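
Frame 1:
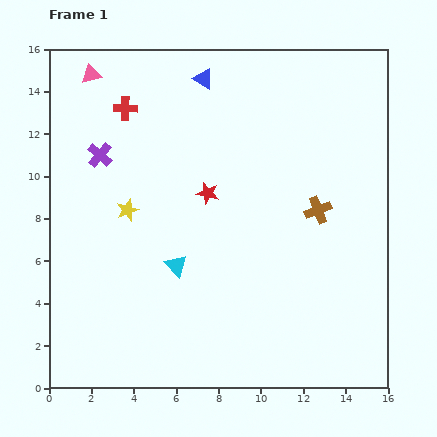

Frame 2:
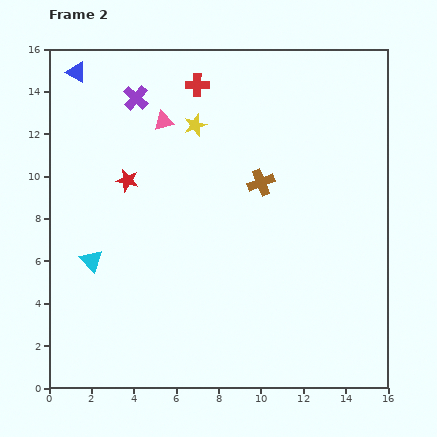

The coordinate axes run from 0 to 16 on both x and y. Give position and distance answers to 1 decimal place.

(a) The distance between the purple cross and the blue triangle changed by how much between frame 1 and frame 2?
-3.1

Distance in frame 1: 6.1. Distance in frame 2: 3.0.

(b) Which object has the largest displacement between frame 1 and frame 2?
the blue triangle

(moved 6.0; next 5.1)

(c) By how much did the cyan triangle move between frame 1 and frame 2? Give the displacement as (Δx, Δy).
(-4.0, 0.2)

The cyan triangle was at (6.0, 5.8) in frame 1 and (2.0, 6.0) in frame 2.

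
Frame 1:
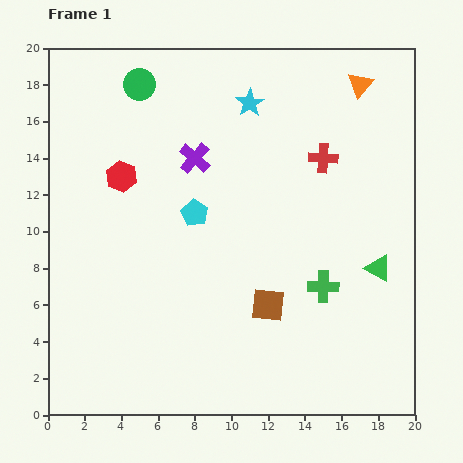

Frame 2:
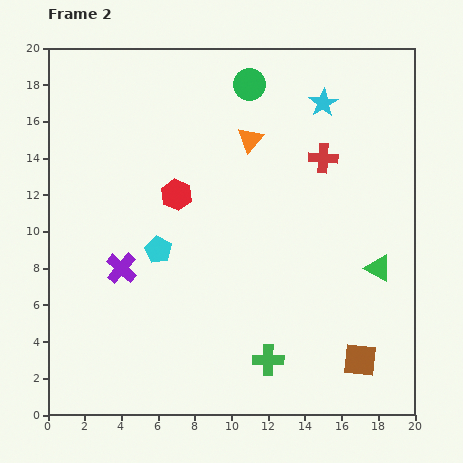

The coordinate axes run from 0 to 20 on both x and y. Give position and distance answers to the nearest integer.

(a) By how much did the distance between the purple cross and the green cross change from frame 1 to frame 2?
-1

Distance in frame 1: 10. Distance in frame 2: 9.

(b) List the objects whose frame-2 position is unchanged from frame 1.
the green triangle, the red cross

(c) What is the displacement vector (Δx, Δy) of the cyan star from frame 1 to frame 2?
(4, 0)

The cyan star was at (11, 17) in frame 1 and (15, 17) in frame 2.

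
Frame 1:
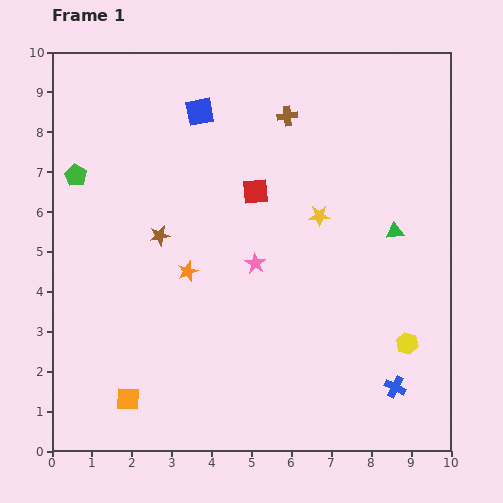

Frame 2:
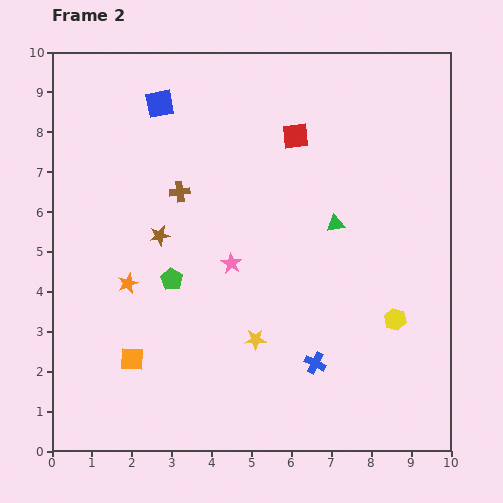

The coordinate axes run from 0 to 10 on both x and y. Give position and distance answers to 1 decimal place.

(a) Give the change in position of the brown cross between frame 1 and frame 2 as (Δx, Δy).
(-2.7, -1.9)

The brown cross was at (5.9, 8.4) in frame 1 and (3.2, 6.5) in frame 2.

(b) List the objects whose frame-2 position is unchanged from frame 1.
the brown star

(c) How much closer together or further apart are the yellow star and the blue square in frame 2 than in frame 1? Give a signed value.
+2.4

Distance in frame 1: 4.0. Distance in frame 2: 6.4.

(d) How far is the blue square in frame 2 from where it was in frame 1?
1.0

The blue square moved from (3.7, 8.5) to (2.7, 8.7), a distance of √(1.0² + 0.2²) ≈ 1.0.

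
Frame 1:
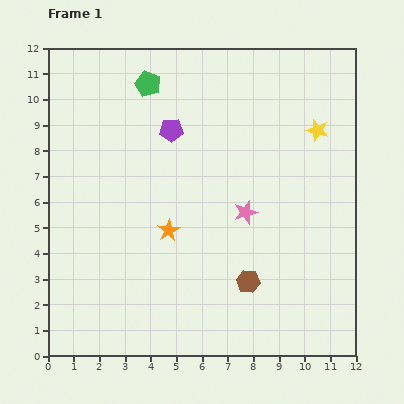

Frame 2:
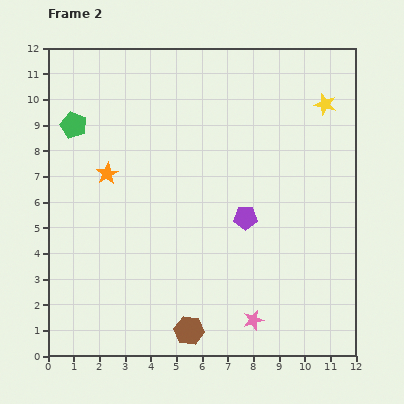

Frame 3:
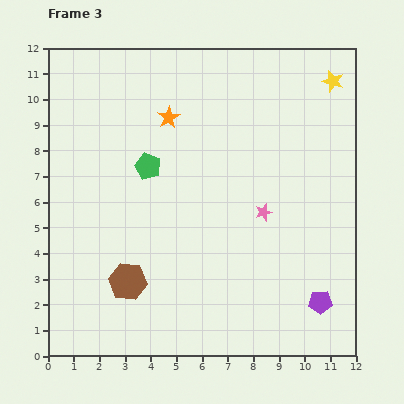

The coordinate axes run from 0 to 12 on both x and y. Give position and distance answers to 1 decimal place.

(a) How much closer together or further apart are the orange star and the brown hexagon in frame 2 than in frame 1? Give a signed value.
+3.2

Distance in frame 1: 3.7. Distance in frame 2: 6.9.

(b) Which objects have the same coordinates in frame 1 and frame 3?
none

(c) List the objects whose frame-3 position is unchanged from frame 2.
none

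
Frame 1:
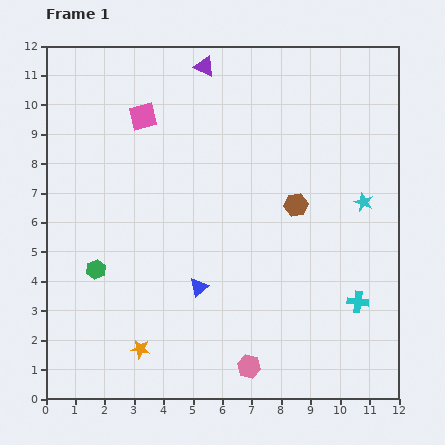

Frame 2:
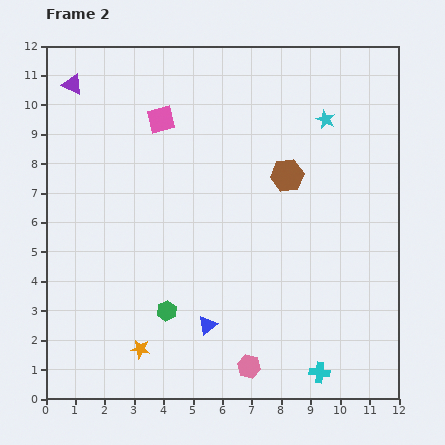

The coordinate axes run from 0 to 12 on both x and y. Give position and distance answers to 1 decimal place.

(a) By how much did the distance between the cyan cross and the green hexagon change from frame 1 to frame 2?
-3.4

Distance in frame 1: 9.0. Distance in frame 2: 5.6.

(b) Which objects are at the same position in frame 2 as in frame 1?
the orange star, the pink hexagon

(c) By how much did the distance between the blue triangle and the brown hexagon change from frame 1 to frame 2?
+1.5

Distance in frame 1: 4.3. Distance in frame 2: 5.8.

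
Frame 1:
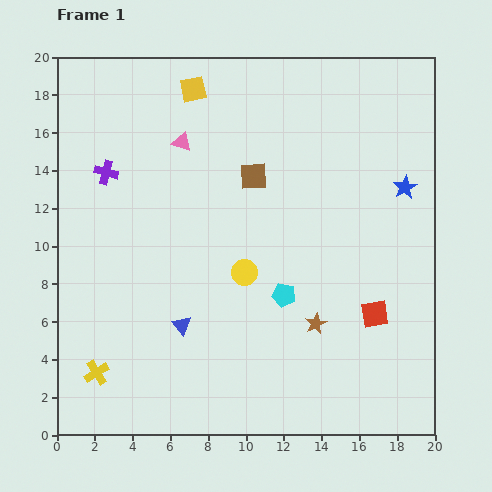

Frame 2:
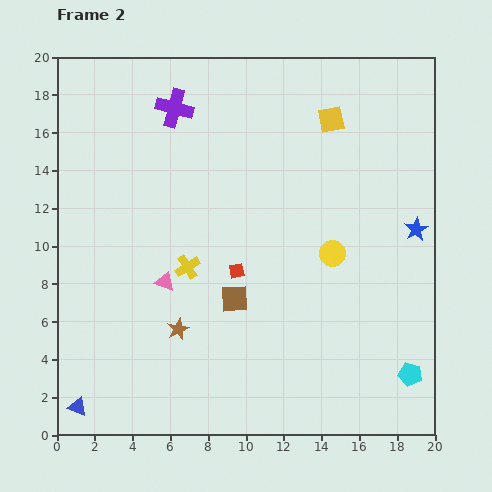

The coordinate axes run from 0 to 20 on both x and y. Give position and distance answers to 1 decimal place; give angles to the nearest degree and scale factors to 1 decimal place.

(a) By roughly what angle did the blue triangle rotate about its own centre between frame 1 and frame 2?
28° counter-clockwise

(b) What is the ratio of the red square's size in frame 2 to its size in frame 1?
0.6×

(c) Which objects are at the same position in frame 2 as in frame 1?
none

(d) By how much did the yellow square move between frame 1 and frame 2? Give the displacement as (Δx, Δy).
(7.3, -1.6)

The yellow square was at (7.2, 18.3) in frame 1 and (14.5, 16.7) in frame 2.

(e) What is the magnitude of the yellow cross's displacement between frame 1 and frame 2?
7.4

The yellow cross moved from (2.1, 3.3) to (6.9, 8.9), a distance of √(4.8² + 5.6²) ≈ 7.4.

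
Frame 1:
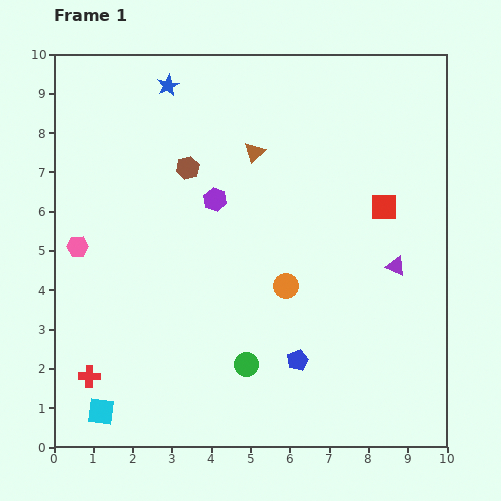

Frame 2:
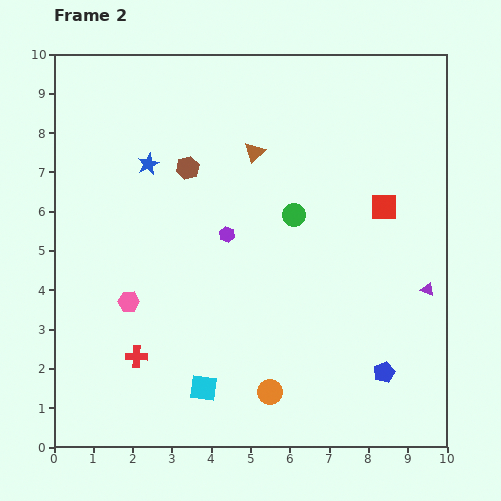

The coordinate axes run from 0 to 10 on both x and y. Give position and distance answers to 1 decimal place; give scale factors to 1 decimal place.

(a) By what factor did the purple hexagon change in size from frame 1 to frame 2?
0.6×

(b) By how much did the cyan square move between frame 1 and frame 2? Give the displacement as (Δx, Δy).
(2.6, 0.6)

The cyan square was at (1.2, 0.9) in frame 1 and (3.8, 1.5) in frame 2.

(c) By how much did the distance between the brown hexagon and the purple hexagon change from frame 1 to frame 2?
+0.9

Distance in frame 1: 1.1. Distance in frame 2: 2.0.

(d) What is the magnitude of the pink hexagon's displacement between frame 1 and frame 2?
1.9

The pink hexagon moved from (0.6, 5.1) to (1.9, 3.7), a distance of √(1.3² + 1.4²) ≈ 1.9.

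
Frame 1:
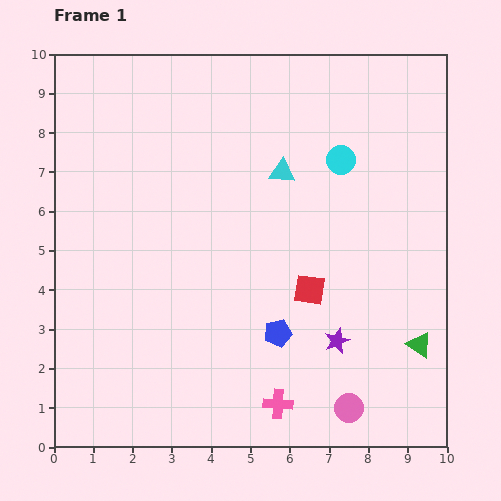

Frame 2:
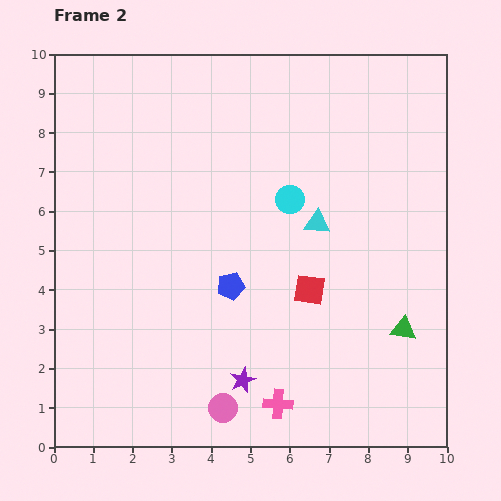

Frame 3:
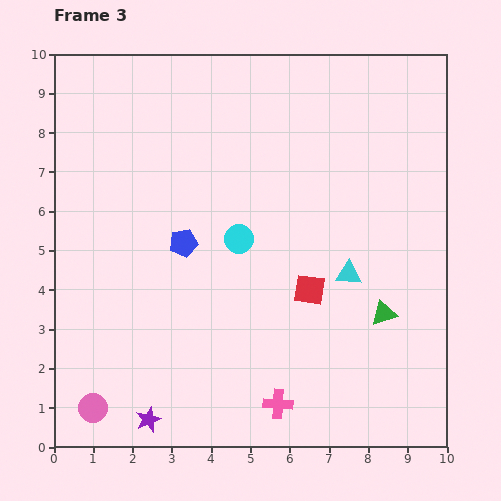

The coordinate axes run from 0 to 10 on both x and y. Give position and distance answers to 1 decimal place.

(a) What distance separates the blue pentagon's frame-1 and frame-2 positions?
1.7

The blue pentagon moved from (5.7, 2.9) to (4.5, 4.1), a distance of √(1.2² + 1.2²) ≈ 1.7.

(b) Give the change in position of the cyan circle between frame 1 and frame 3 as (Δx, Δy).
(-2.6, -2.0)

The cyan circle was at (7.3, 7.3) in frame 1 and (4.7, 5.3) in frame 3.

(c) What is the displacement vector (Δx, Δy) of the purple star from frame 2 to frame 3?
(-2.4, -1.0)

The purple star was at (4.8, 1.7) in frame 2 and (2.4, 0.7) in frame 3.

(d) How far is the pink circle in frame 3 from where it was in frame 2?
3.3

The pink circle moved from (4.3, 1.0) to (1.0, 1.0), a distance of √(3.3² + 0.0²) ≈ 3.3.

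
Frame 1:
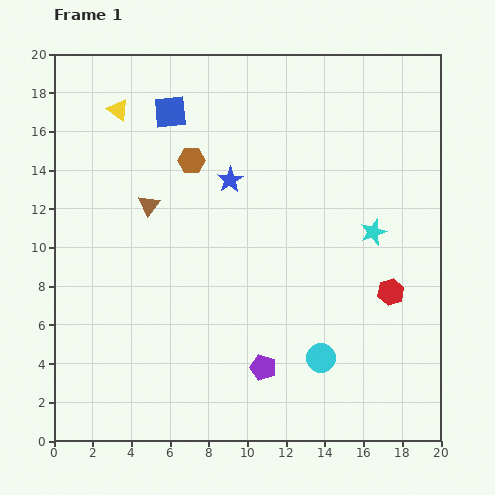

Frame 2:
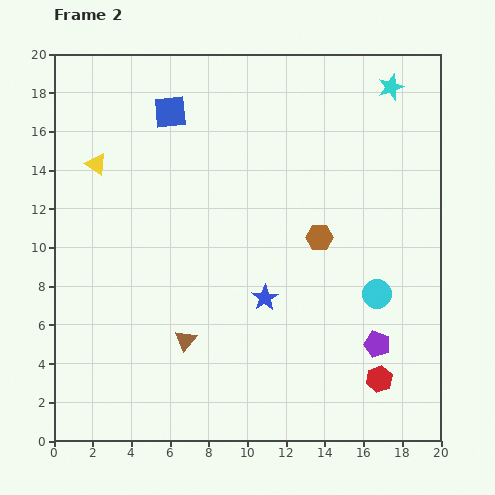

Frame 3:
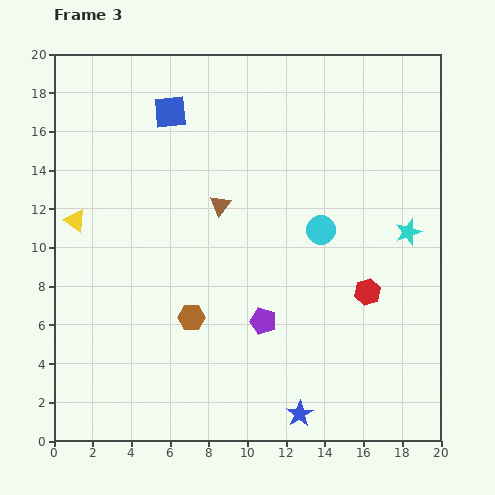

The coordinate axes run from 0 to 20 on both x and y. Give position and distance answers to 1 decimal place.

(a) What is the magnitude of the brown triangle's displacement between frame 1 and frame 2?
7.3

The brown triangle moved from (4.9, 12.2) to (6.8, 5.2), a distance of √(1.9² + 7.0²) ≈ 7.3.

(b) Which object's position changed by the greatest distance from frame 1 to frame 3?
the blue star

(moved 12.6; next 8.1)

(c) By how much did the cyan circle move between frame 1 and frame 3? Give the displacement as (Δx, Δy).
(0.0, 6.6)

The cyan circle was at (13.8, 4.3) in frame 1 and (13.8, 10.9) in frame 3.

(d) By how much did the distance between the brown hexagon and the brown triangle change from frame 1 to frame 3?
+2.8

Distance in frame 1: 3.2. Distance in frame 3: 6.0.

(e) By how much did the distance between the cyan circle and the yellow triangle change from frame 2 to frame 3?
-3.3

Distance in frame 2: 16.0. Distance in frame 3: 12.7.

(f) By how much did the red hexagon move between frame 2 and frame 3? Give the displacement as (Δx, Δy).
(-0.6, 4.5)

The red hexagon was at (16.8, 3.2) in frame 2 and (16.2, 7.7) in frame 3.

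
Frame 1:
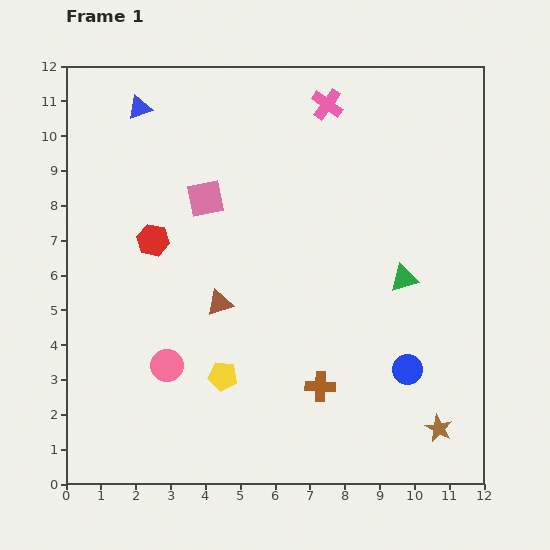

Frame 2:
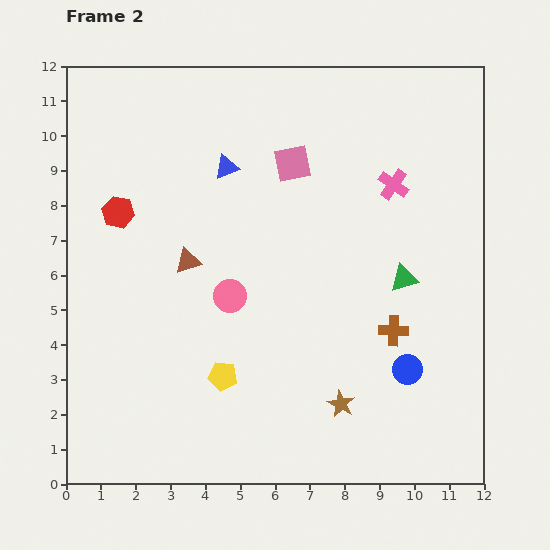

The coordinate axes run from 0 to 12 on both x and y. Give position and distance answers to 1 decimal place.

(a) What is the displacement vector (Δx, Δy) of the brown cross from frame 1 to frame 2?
(2.1, 1.6)

The brown cross was at (7.3, 2.8) in frame 1 and (9.4, 4.4) in frame 2.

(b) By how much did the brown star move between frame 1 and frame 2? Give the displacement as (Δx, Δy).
(-2.8, 0.7)

The brown star was at (10.7, 1.6) in frame 1 and (7.9, 2.3) in frame 2.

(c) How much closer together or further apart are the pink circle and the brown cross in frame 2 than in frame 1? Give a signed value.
+0.4

Distance in frame 1: 4.4. Distance in frame 2: 4.8.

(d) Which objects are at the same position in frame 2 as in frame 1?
the blue circle, the yellow pentagon, the green triangle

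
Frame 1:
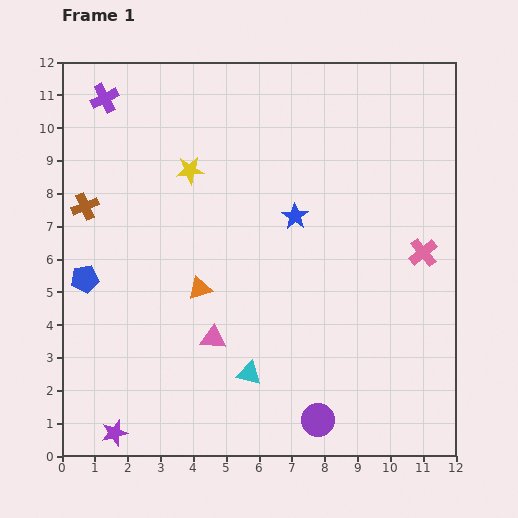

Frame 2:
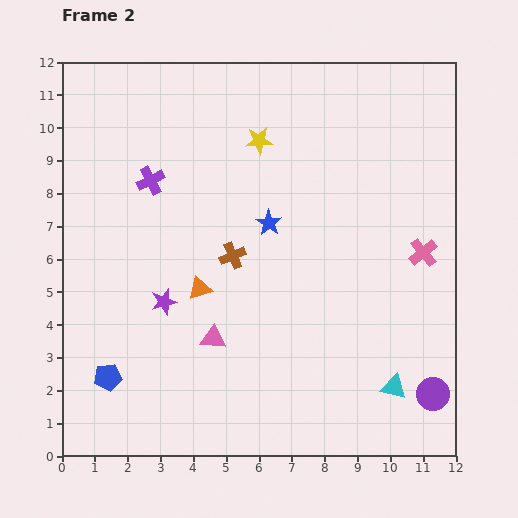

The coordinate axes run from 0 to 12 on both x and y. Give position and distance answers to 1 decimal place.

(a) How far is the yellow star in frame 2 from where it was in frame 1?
2.3

The yellow star moved from (3.9, 8.7) to (6.0, 9.6), a distance of √(2.1² + 0.9²) ≈ 2.3.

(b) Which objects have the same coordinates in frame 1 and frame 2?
the orange triangle, the pink cross, the pink triangle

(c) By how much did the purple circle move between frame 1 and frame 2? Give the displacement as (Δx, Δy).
(3.5, 0.8)

The purple circle was at (7.8, 1.1) in frame 1 and (11.3, 1.9) in frame 2.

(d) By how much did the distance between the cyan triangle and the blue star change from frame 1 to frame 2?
+1.3

Distance in frame 1: 5.0. Distance in frame 2: 6.3.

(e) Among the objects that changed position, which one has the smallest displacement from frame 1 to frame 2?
the blue star

(moved 0.8)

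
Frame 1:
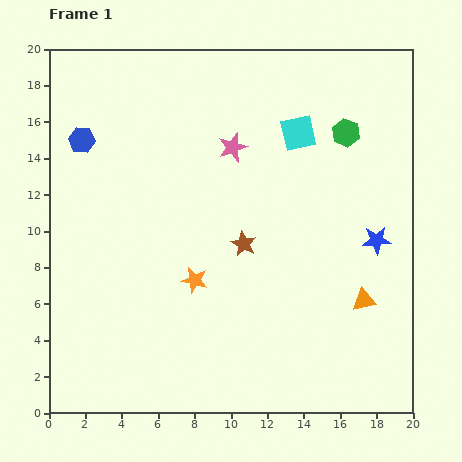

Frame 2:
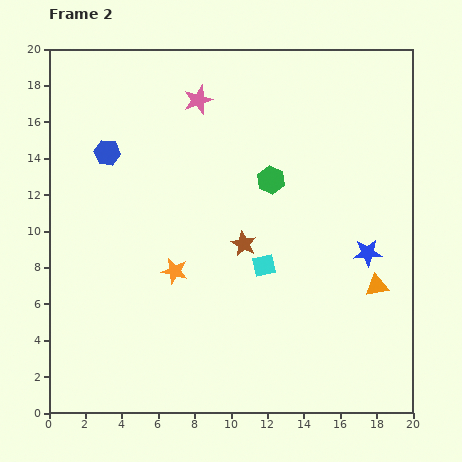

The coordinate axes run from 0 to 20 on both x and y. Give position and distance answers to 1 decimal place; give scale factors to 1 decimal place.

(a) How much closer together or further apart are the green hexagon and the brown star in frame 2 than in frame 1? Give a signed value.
-4.5

Distance in frame 1: 8.3. Distance in frame 2: 3.8.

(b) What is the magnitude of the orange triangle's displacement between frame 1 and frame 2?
1.1

The orange triangle moved from (17.3, 6.2) to (18.0, 7.0), a distance of √(0.7² + 0.8²) ≈ 1.1.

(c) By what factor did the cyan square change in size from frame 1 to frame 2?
0.6×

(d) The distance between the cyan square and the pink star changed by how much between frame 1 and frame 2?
+6.1

Distance in frame 1: 3.7. Distance in frame 2: 9.8.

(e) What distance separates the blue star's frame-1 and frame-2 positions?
0.9

The blue star moved from (18.0, 9.5) to (17.5, 8.8), a distance of √(0.5² + 0.7²) ≈ 0.9.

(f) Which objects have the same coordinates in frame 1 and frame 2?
the brown star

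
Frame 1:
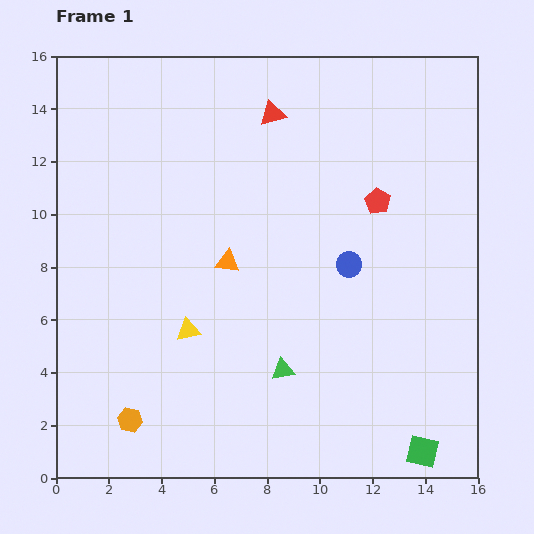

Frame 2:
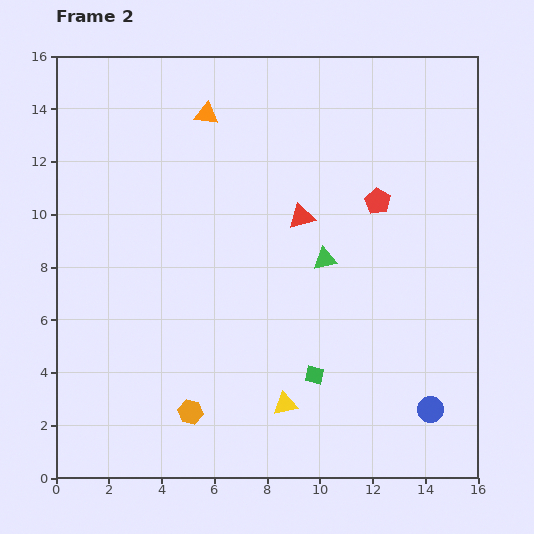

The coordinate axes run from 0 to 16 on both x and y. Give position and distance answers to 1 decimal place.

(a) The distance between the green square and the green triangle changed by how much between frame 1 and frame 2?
-1.7

Distance in frame 1: 6.1. Distance in frame 2: 4.4.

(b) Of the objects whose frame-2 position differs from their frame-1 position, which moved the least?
the orange hexagon

(moved 2.3)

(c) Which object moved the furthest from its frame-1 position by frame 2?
the blue circle

(moved 6.3; next 5.7)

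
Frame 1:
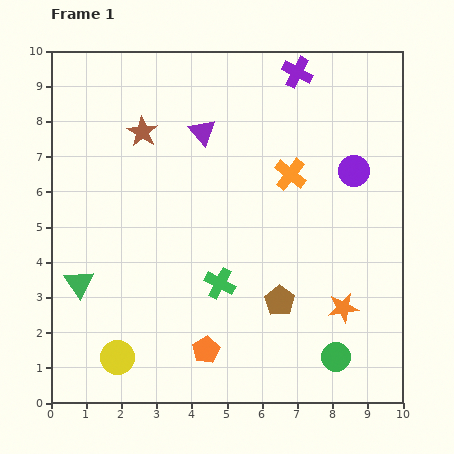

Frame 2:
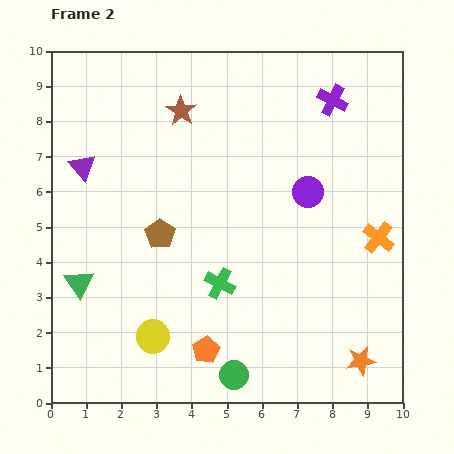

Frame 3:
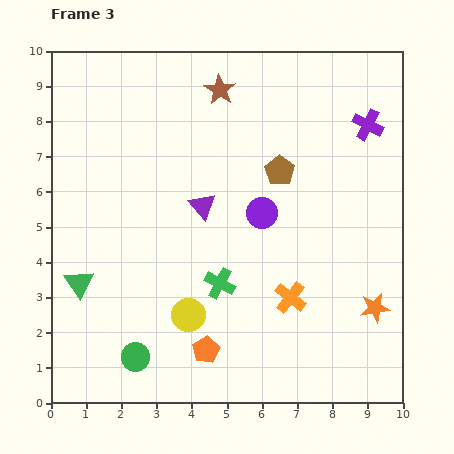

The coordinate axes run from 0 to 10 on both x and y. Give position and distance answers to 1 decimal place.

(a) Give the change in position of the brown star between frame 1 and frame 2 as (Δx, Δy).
(1.1, 0.6)

The brown star was at (2.6, 7.7) in frame 1 and (3.7, 8.3) in frame 2.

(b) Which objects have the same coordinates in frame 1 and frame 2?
the orange pentagon, the green cross, the green triangle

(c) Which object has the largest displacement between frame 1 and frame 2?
the brown pentagon

(moved 3.9; next 3.5)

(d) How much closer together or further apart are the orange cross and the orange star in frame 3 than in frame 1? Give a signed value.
-1.7

Distance in frame 1: 4.1. Distance in frame 3: 2.4.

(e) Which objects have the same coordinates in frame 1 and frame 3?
the orange pentagon, the green cross, the green triangle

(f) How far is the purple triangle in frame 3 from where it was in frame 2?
3.6

The purple triangle moved from (0.9, 6.7) to (4.3, 5.6), a distance of √(3.4² + 1.1²) ≈ 3.6.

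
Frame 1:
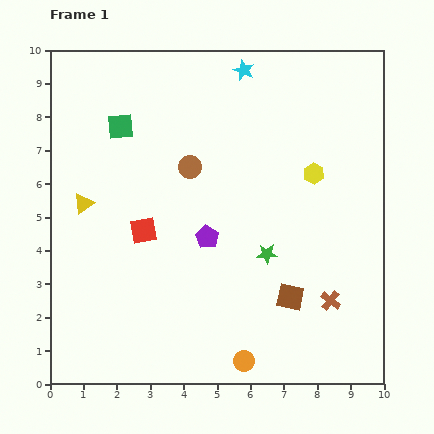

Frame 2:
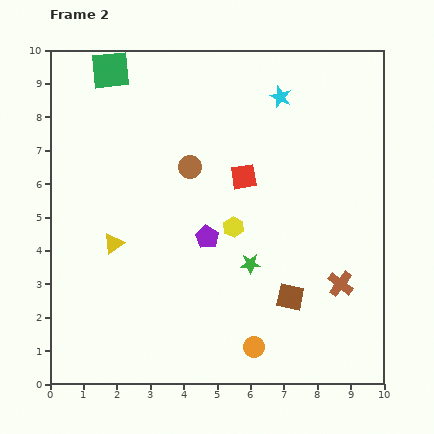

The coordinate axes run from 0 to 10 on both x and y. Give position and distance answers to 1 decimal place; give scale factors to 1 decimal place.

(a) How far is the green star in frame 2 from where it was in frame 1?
0.6

The green star moved from (6.5, 3.9) to (6.0, 3.6), a distance of √(0.5² + 0.3²) ≈ 0.6.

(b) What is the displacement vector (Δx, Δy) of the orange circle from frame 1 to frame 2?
(0.3, 0.4)

The orange circle was at (5.8, 0.7) in frame 1 and (6.1, 1.1) in frame 2.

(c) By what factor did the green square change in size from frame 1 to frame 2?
1.5×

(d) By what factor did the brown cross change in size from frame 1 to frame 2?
1.3×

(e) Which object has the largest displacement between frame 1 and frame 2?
the red square

(moved 3.4; next 2.9)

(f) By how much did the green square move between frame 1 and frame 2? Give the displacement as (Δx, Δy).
(-0.3, 1.7)

The green square was at (2.1, 7.7) in frame 1 and (1.8, 9.4) in frame 2.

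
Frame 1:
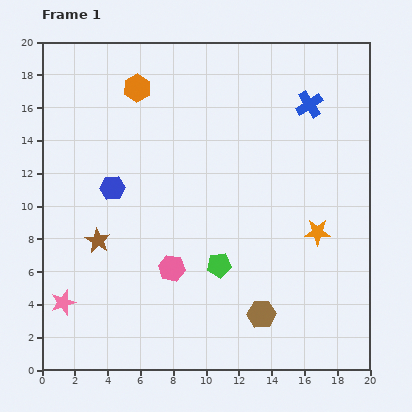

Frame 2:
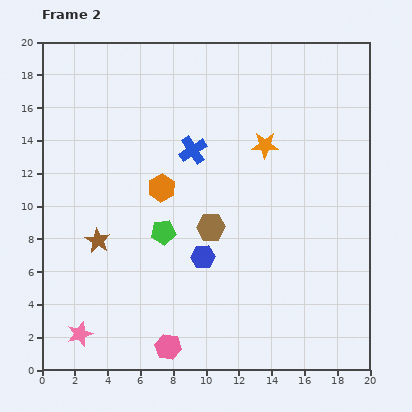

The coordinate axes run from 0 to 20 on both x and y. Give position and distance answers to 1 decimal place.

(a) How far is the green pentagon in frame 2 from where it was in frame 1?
3.9

The green pentagon moved from (10.8, 6.4) to (7.4, 8.4), a distance of √(3.4² + 2.0²) ≈ 3.9.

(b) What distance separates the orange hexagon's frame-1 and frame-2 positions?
6.3

The orange hexagon moved from (5.8, 17.2) to (7.3, 11.1), a distance of √(1.5² + 6.1²) ≈ 6.3.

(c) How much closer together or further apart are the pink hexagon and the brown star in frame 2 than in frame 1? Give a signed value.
+3.0

Distance in frame 1: 4.8. Distance in frame 2: 7.8.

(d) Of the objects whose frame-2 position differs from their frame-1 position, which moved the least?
the pink star

(moved 2.1)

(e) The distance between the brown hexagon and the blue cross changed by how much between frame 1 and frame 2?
-8.3

Distance in frame 1: 13.1. Distance in frame 2: 4.8.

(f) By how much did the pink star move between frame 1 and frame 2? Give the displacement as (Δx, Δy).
(1.0, -1.9)

The pink star was at (1.3, 4.1) in frame 1 and (2.3, 2.2) in frame 2.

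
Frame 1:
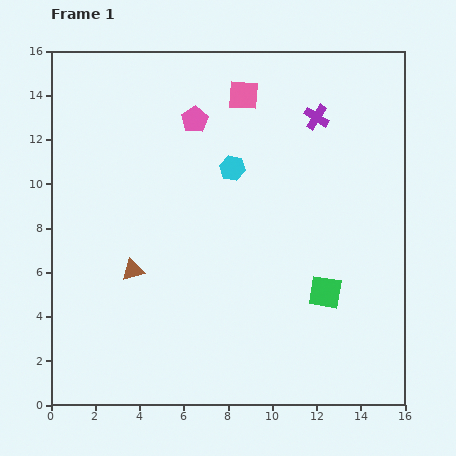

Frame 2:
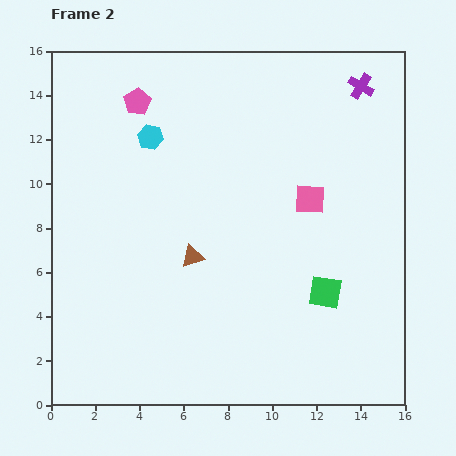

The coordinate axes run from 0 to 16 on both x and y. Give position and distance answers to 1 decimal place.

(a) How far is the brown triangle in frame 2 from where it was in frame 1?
2.8

The brown triangle moved from (3.7, 6.1) to (6.4, 6.7), a distance of √(2.7² + 0.6²) ≈ 2.8.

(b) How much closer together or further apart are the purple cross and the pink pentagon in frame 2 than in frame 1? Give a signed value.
+4.6

Distance in frame 1: 5.5. Distance in frame 2: 10.1.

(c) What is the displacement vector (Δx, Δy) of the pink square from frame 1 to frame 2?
(3.0, -4.7)

The pink square was at (8.7, 14.0) in frame 1 and (11.7, 9.3) in frame 2.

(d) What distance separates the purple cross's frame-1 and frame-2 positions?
2.4

The purple cross moved from (12.0, 13.0) to (14.0, 14.4), a distance of √(2.0² + 1.4²) ≈ 2.4.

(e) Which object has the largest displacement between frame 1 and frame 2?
the pink square

(moved 5.6; next 4.0)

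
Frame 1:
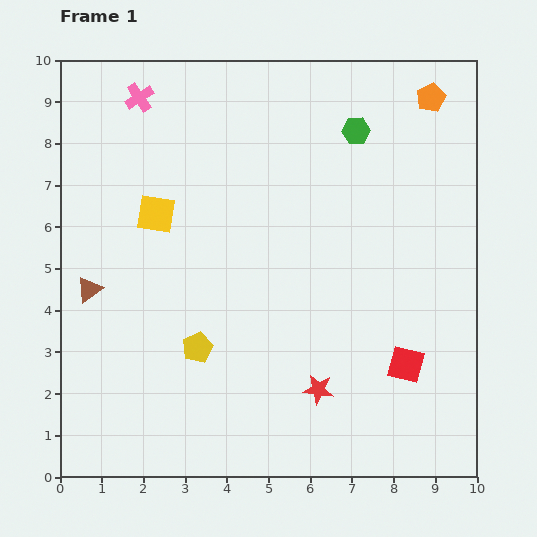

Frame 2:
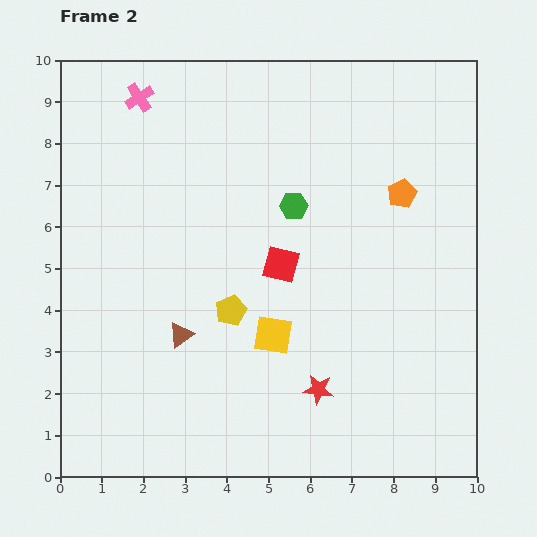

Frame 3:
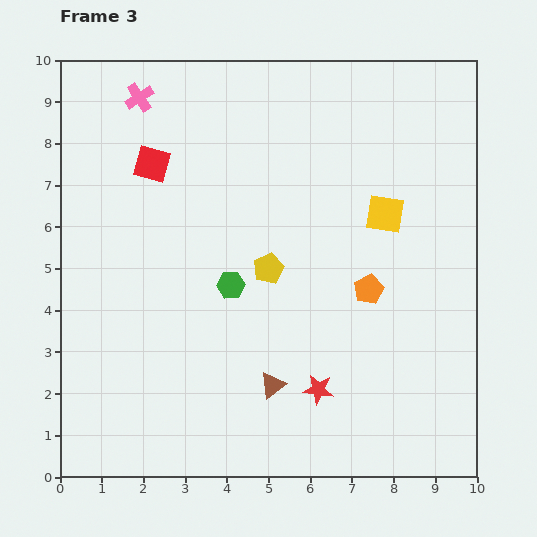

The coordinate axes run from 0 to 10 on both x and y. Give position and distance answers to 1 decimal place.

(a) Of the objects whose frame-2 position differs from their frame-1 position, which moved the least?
the yellow pentagon

(moved 1.2)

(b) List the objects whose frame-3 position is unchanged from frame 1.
the red star, the pink cross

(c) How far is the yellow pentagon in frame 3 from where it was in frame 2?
1.3

The yellow pentagon moved from (4.1, 4.0) to (5.0, 5.0), a distance of √(0.9² + 1.0²) ≈ 1.3.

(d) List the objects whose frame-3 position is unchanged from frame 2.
the red star, the pink cross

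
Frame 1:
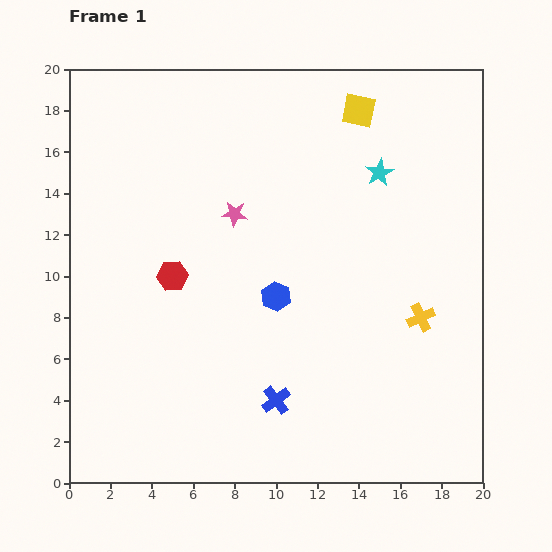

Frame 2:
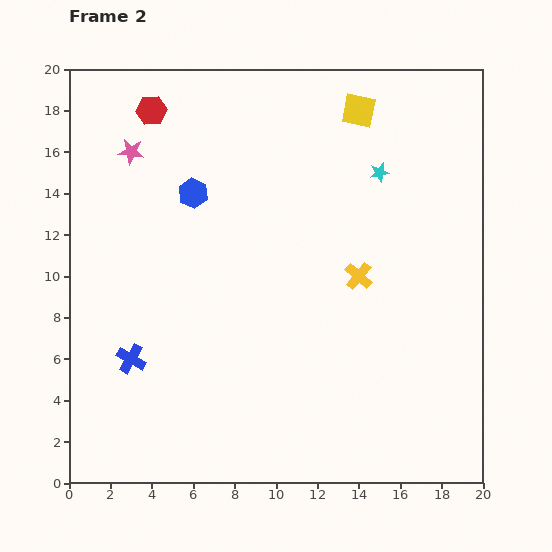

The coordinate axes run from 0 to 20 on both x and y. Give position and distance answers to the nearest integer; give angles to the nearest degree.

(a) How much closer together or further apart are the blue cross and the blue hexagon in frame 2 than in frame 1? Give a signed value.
+4

Distance in frame 1: 5. Distance in frame 2: 9.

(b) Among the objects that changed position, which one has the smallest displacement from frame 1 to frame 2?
the yellow cross

(moved 4)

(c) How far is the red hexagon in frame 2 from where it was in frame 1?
8

The red hexagon moved from (5, 10) to (4, 18), a distance of √(1² + 8²) ≈ 8.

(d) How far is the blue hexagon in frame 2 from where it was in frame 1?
6

The blue hexagon moved from (10, 9) to (6, 14), a distance of √(4² + 5²) ≈ 6.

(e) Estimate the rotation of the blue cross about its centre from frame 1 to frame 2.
23° counter-clockwise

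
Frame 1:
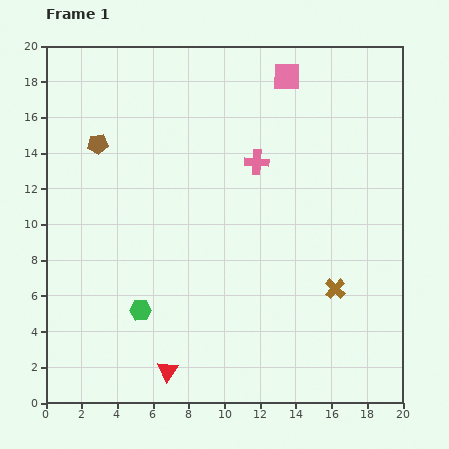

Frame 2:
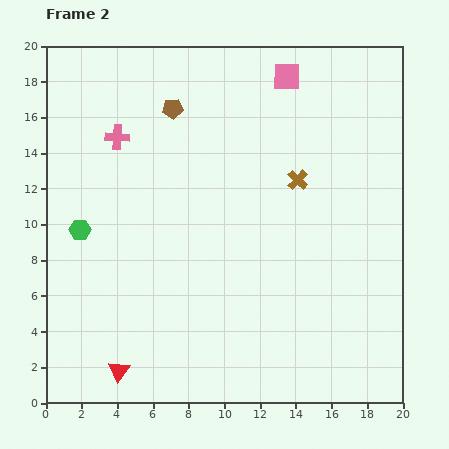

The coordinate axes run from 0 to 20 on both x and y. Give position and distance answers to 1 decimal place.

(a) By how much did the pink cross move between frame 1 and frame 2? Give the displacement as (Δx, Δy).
(-7.8, 1.4)

The pink cross was at (11.8, 13.5) in frame 1 and (4.0, 14.9) in frame 2.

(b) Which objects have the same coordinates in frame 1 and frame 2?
the pink square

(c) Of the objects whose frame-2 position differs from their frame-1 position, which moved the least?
the red triangle

(moved 2.7)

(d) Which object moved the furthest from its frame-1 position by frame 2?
the pink cross

(moved 7.9; next 6.5)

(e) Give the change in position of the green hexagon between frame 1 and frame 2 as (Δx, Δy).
(-3.4, 4.5)

The green hexagon was at (5.3, 5.2) in frame 1 and (1.9, 9.7) in frame 2.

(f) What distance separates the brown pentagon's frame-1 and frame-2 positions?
4.7

The brown pentagon moved from (2.9, 14.5) to (7.1, 16.5), a distance of √(4.2² + 2.0²) ≈ 4.7.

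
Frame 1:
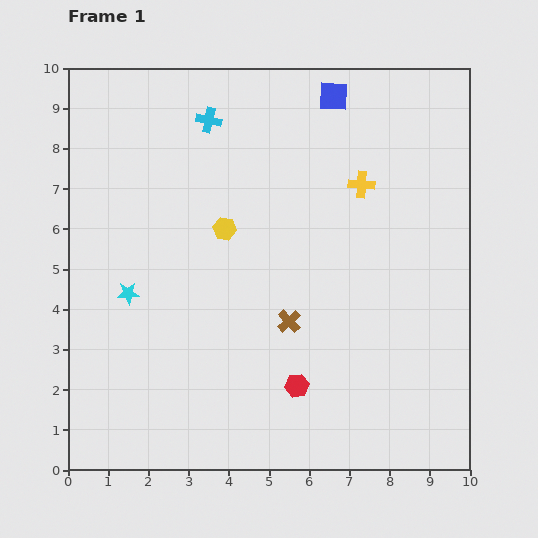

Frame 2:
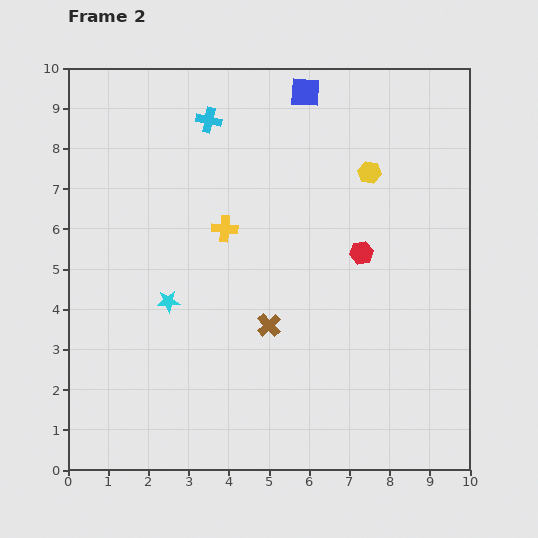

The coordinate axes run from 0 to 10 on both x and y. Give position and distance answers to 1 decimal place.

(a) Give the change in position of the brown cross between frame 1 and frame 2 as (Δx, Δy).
(-0.5, -0.1)

The brown cross was at (5.5, 3.7) in frame 1 and (5.0, 3.6) in frame 2.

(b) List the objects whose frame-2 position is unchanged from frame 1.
the cyan cross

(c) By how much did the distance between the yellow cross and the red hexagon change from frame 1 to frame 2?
-1.7

Distance in frame 1: 5.2. Distance in frame 2: 3.5.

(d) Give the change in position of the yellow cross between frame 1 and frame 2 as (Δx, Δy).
(-3.4, -1.1)

The yellow cross was at (7.3, 7.1) in frame 1 and (3.9, 6.0) in frame 2.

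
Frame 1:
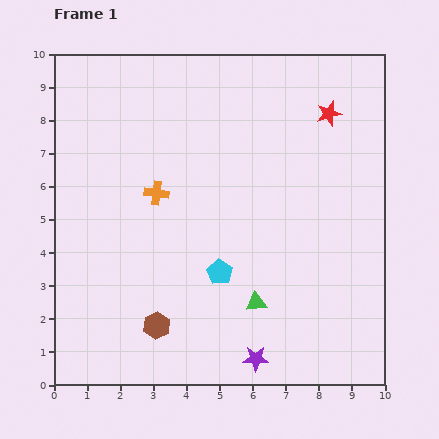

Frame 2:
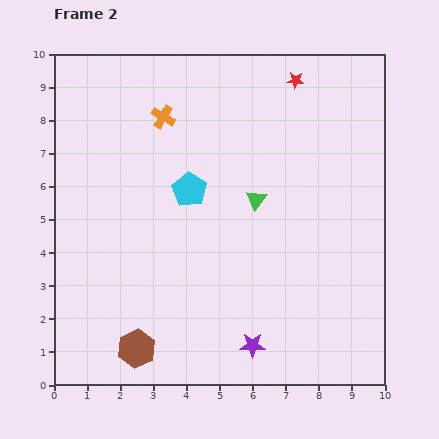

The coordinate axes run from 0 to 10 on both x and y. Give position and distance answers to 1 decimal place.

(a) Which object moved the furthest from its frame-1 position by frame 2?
the green triangle

(moved 3.1; next 2.7)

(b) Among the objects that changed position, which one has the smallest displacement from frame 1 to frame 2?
the purple star

(moved 0.4)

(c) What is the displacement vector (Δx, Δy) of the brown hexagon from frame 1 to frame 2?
(-0.6, -0.7)

The brown hexagon was at (3.1, 1.8) in frame 1 and (2.5, 1.1) in frame 2.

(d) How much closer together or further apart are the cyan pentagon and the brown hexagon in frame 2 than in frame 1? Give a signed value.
+2.6

Distance in frame 1: 2.5. Distance in frame 2: 5.1.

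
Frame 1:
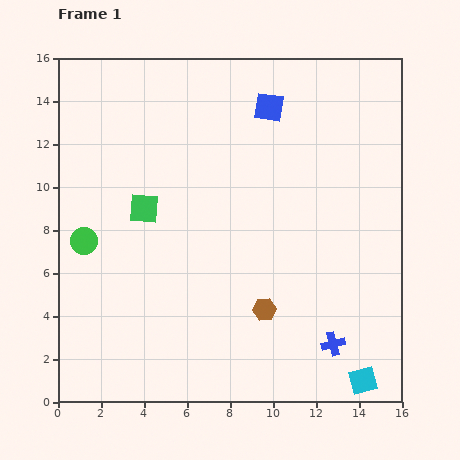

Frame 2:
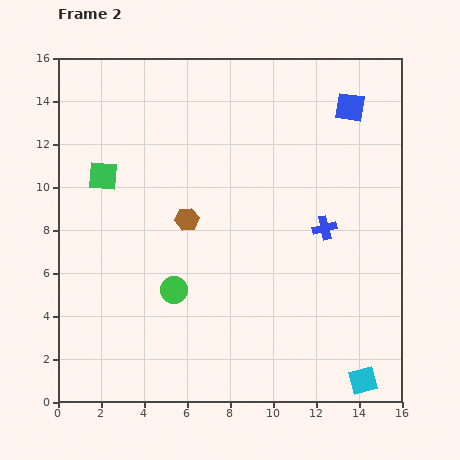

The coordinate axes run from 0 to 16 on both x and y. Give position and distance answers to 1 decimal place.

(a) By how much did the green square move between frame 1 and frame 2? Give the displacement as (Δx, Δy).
(-1.9, 1.5)

The green square was at (4.0, 9.0) in frame 1 and (2.1, 10.5) in frame 2.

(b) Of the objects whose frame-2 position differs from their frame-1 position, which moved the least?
the green square

(moved 2.4)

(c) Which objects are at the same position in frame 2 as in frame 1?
the cyan square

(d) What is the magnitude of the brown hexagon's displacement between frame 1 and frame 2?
5.5

The brown hexagon moved from (9.6, 4.3) to (6.0, 8.5), a distance of √(3.6² + 4.2²) ≈ 5.5.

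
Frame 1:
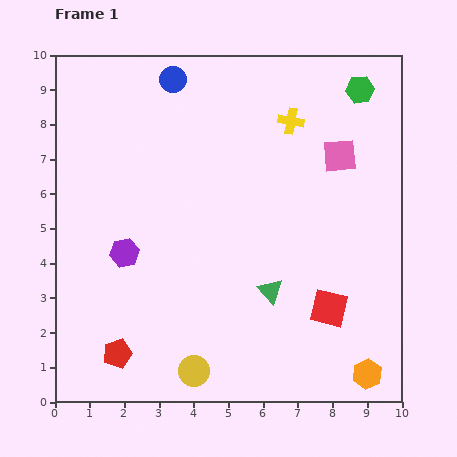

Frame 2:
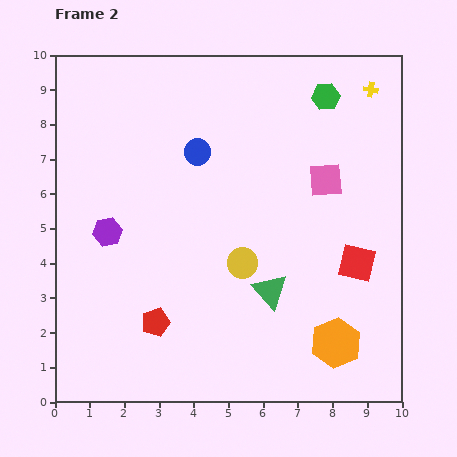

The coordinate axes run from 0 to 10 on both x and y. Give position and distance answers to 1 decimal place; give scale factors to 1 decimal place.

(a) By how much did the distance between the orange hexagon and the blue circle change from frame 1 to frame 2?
-3.4

Distance in frame 1: 10.2. Distance in frame 2: 6.8.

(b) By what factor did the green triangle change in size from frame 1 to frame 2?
1.4×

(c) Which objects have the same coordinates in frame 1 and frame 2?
the green triangle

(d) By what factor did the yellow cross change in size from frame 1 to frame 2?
0.6×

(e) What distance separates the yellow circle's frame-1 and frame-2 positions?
3.4

The yellow circle moved from (4.0, 0.9) to (5.4, 4.0), a distance of √(1.4² + 3.1²) ≈ 3.4.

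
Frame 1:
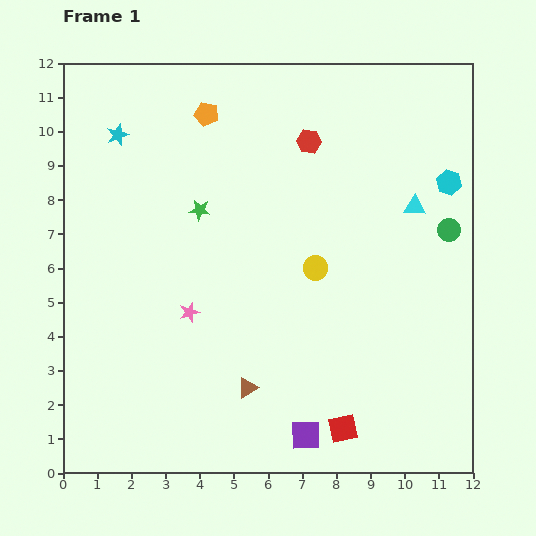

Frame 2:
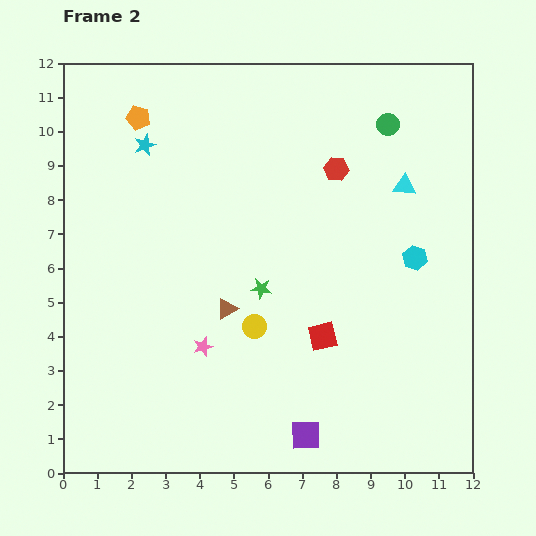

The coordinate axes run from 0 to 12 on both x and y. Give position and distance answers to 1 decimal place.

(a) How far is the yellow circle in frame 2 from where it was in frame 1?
2.5

The yellow circle moved from (7.4, 6.0) to (5.6, 4.3), a distance of √(1.8² + 1.7²) ≈ 2.5.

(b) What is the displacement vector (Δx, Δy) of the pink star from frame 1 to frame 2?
(0.4, -1.0)

The pink star was at (3.7, 4.7) in frame 1 and (4.1, 3.7) in frame 2.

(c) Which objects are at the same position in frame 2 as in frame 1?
the purple square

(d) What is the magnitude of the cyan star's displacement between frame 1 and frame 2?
0.9

The cyan star moved from (1.6, 9.9) to (2.4, 9.6), a distance of √(0.8² + 0.3²) ≈ 0.9.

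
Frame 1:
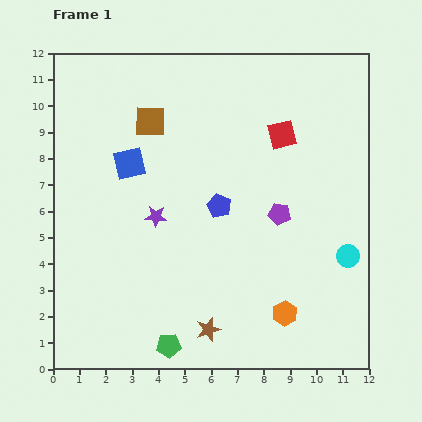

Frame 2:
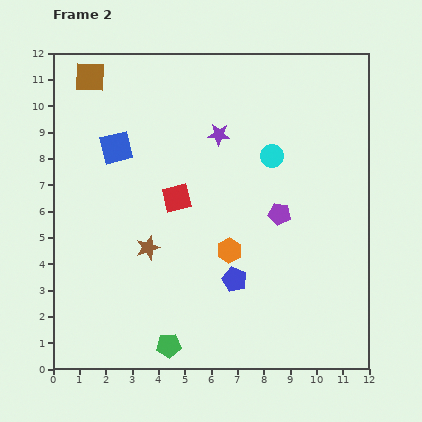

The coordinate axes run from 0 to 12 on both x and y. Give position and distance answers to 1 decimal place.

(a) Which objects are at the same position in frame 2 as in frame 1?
the purple pentagon, the green pentagon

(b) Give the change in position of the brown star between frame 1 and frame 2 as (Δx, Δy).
(-2.3, 3.1)

The brown star was at (5.9, 1.5) in frame 1 and (3.6, 4.6) in frame 2.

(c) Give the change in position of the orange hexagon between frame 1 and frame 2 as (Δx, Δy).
(-2.1, 2.4)

The orange hexagon was at (8.8, 2.1) in frame 1 and (6.7, 4.5) in frame 2.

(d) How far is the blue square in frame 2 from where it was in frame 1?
0.8

The blue square moved from (2.9, 7.8) to (2.4, 8.4), a distance of √(0.5² + 0.6²) ≈ 0.8.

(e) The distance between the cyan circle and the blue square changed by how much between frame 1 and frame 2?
-3.1

Distance in frame 1: 9.0. Distance in frame 2: 5.9.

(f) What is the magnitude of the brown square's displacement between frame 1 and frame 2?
2.9

The brown square moved from (3.7, 9.4) to (1.4, 11.1), a distance of √(2.3² + 1.7²) ≈ 2.9.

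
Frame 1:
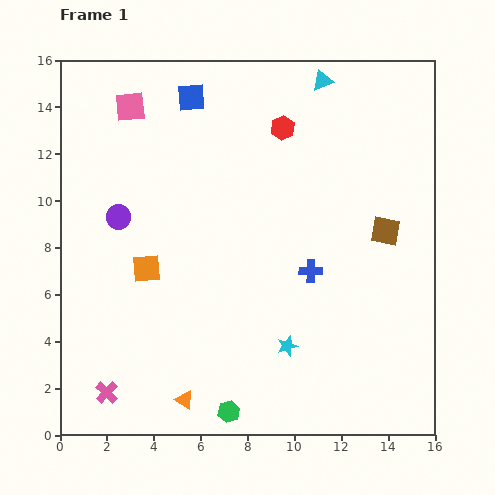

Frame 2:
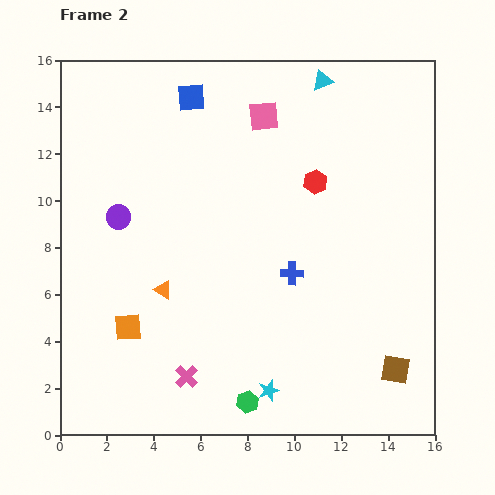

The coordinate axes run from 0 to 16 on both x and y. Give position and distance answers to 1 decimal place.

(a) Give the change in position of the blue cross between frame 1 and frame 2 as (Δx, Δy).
(-0.8, -0.1)

The blue cross was at (10.7, 7.0) in frame 1 and (9.9, 6.9) in frame 2.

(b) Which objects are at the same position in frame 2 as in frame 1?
the blue square, the purple circle, the cyan triangle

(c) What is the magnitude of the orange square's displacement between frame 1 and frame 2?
2.6

The orange square moved from (3.7, 7.1) to (2.9, 4.6), a distance of √(0.8² + 2.5²) ≈ 2.6.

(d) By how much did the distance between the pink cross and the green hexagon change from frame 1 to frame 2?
-2.5

Distance in frame 1: 5.3. Distance in frame 2: 2.8.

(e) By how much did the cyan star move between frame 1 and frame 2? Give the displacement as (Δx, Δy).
(-0.8, -1.9)

The cyan star was at (9.7, 3.8) in frame 1 and (8.9, 1.9) in frame 2.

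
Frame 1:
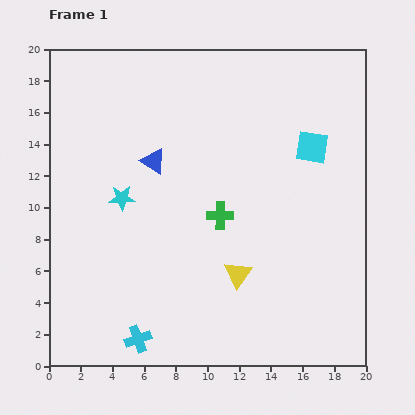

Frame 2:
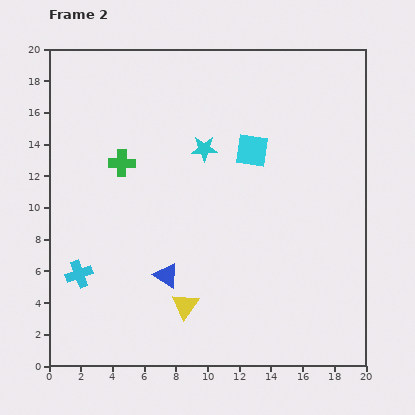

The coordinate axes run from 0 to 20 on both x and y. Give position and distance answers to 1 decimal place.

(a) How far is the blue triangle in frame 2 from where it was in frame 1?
7.2

The blue triangle moved from (6.6, 12.9) to (7.4, 5.7), a distance of √(0.8² + 7.2²) ≈ 7.2.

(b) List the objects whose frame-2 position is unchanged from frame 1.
none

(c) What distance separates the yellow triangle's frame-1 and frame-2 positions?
3.9

The yellow triangle moved from (11.9, 5.8) to (8.6, 3.8), a distance of √(3.3² + 2.0²) ≈ 3.9.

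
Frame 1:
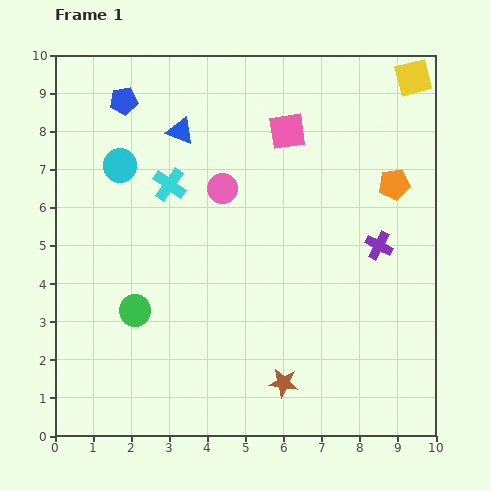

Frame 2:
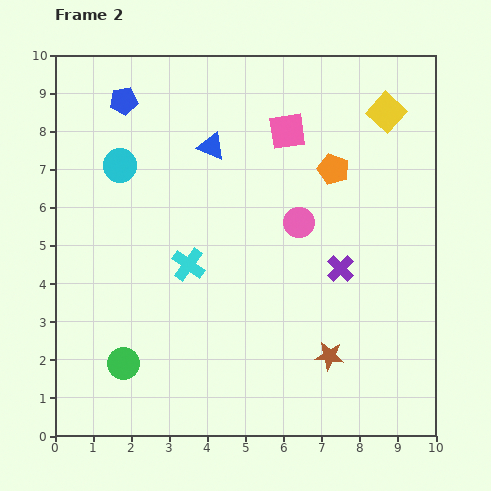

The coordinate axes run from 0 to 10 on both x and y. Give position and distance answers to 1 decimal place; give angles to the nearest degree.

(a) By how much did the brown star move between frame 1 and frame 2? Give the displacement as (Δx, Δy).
(1.2, 0.7)

The brown star was at (6.0, 1.4) in frame 1 and (7.2, 2.1) in frame 2.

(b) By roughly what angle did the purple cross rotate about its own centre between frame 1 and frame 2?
18° clockwise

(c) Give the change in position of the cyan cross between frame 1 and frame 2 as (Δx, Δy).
(0.5, -2.1)

The cyan cross was at (3.0, 6.6) in frame 1 and (3.5, 4.5) in frame 2.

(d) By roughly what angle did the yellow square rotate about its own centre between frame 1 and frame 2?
34° counter-clockwise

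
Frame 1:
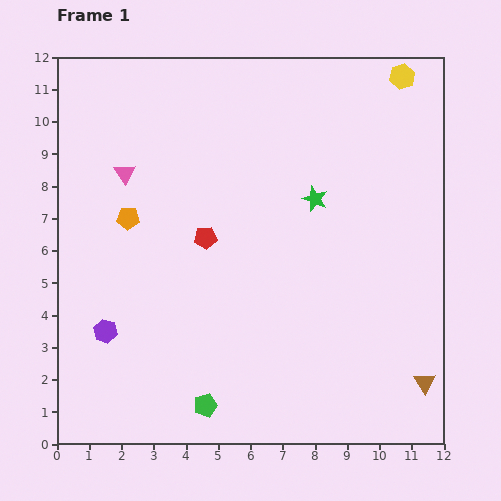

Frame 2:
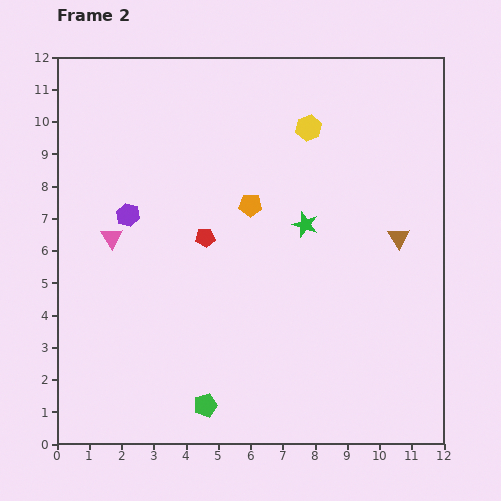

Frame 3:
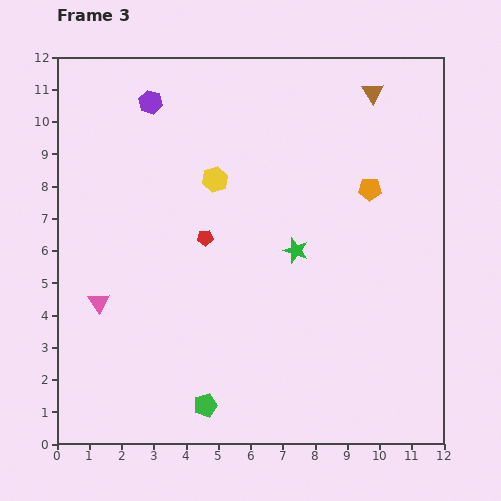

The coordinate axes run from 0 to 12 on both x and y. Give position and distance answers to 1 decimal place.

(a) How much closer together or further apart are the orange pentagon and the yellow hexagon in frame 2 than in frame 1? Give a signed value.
-6.6

Distance in frame 1: 9.6. Distance in frame 2: 3.0.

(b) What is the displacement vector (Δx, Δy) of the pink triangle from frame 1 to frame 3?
(-0.8, -4.0)

The pink triangle was at (2.1, 8.4) in frame 1 and (1.3, 4.4) in frame 3.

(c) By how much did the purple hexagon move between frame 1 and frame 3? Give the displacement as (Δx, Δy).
(1.4, 7.1)

The purple hexagon was at (1.5, 3.5) in frame 1 and (2.9, 10.6) in frame 3.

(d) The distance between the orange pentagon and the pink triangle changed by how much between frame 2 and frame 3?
+4.7

Distance in frame 2: 4.4. Distance in frame 3: 9.1.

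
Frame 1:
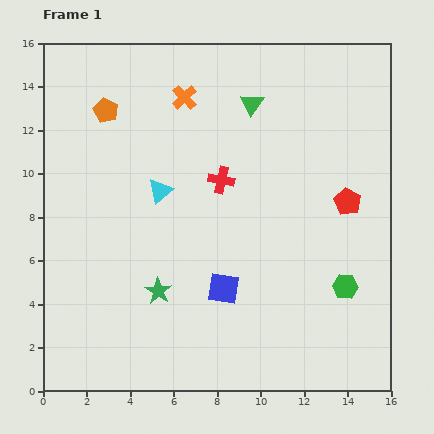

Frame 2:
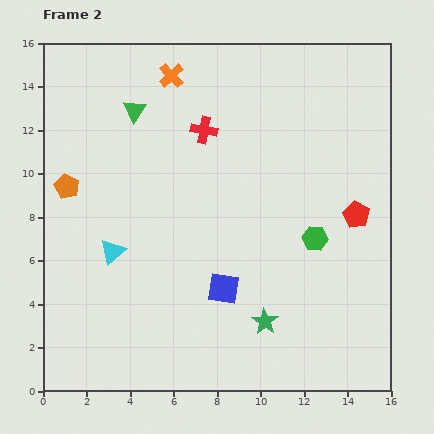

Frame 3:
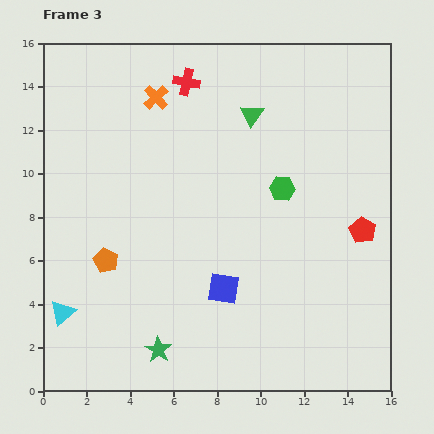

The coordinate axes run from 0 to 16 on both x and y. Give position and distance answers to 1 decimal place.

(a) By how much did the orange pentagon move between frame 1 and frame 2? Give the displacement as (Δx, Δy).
(-1.8, -3.5)

The orange pentagon was at (2.9, 12.9) in frame 1 and (1.1, 9.4) in frame 2.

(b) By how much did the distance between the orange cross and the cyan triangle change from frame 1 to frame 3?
+6.4

Distance in frame 1: 4.4. Distance in frame 3: 10.8.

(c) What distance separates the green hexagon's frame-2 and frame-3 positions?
2.7

The green hexagon moved from (12.5, 7.0) to (11.0, 9.3), a distance of √(1.5² + 2.3²) ≈ 2.7.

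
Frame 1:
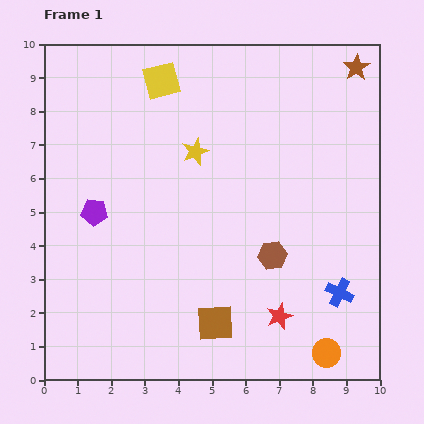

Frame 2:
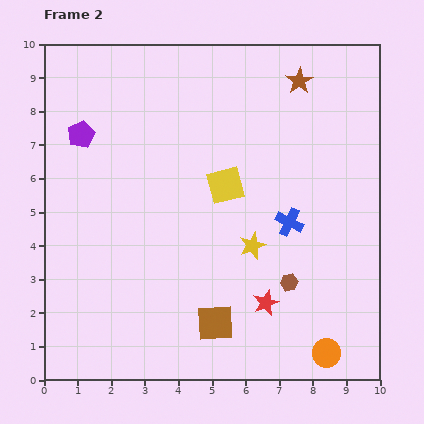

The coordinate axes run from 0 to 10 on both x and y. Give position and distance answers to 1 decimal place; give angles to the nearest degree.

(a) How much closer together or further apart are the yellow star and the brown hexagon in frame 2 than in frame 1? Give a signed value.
-2.3

Distance in frame 1: 3.9. Distance in frame 2: 1.6.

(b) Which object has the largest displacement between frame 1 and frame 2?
the yellow square

(moved 3.6; next 3.3)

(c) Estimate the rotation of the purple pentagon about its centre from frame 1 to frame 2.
30° counter-clockwise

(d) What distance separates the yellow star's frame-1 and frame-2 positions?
3.3

The yellow star moved from (4.5, 6.8) to (6.2, 4.0), a distance of √(1.7² + 2.8²) ≈ 3.3.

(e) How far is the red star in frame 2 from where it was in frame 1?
0.6

The red star moved from (7.0, 1.9) to (6.6, 2.3), a distance of √(0.4² + 0.4²) ≈ 0.6.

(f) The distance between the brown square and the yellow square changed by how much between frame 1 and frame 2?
-3.3

Distance in frame 1: 7.4. Distance in frame 2: 4.1.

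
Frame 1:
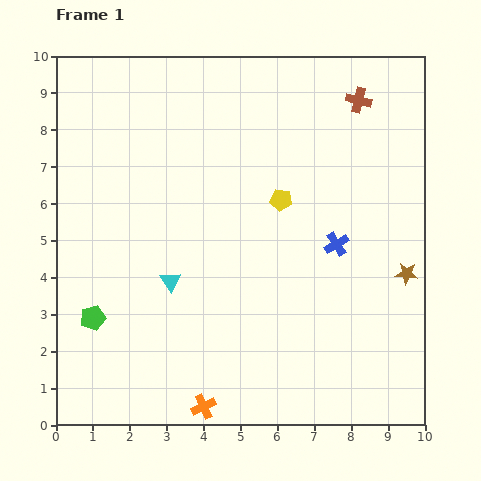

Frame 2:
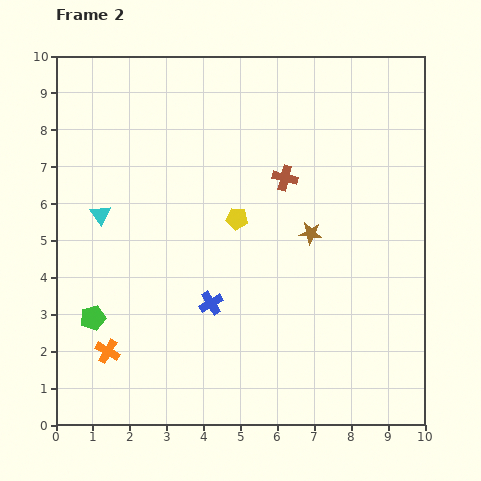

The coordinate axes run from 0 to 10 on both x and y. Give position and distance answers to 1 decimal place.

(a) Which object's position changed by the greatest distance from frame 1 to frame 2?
the blue cross

(moved 3.8; next 3.0)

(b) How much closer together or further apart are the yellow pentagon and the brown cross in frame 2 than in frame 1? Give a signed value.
-1.7

Distance in frame 1: 3.4. Distance in frame 2: 1.7.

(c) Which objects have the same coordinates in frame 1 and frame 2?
the green pentagon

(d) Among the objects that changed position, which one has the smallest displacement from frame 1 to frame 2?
the yellow pentagon

(moved 1.3)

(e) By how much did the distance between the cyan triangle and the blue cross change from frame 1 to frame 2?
-0.8

Distance in frame 1: 4.6. Distance in frame 2: 3.8.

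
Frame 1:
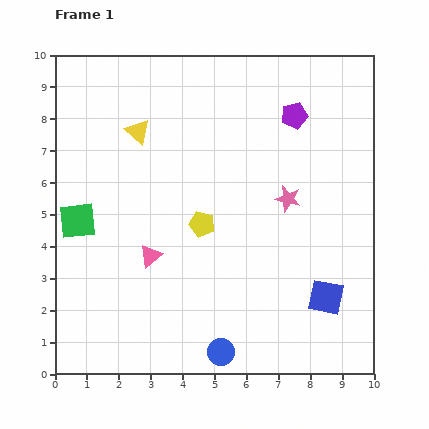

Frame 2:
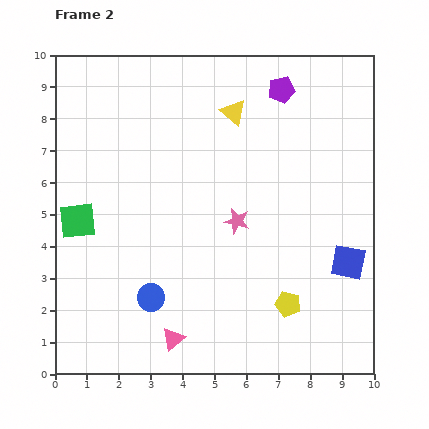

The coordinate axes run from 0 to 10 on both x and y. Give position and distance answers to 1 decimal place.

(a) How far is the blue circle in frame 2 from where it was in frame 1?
2.8

The blue circle moved from (5.2, 0.7) to (3.0, 2.4), a distance of √(2.2² + 1.7²) ≈ 2.8.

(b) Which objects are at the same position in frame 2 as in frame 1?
the green square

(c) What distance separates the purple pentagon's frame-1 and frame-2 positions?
0.9

The purple pentagon moved from (7.5, 8.1) to (7.1, 8.9), a distance of √(0.4² + 0.8²) ≈ 0.9.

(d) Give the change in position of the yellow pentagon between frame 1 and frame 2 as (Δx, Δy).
(2.7, -2.5)

The yellow pentagon was at (4.6, 4.7) in frame 1 and (7.3, 2.2) in frame 2.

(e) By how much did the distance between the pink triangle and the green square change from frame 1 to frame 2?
+2.3

Distance in frame 1: 2.5. Distance in frame 2: 4.8.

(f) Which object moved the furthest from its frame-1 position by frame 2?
the yellow pentagon

(moved 3.7; next 3.1)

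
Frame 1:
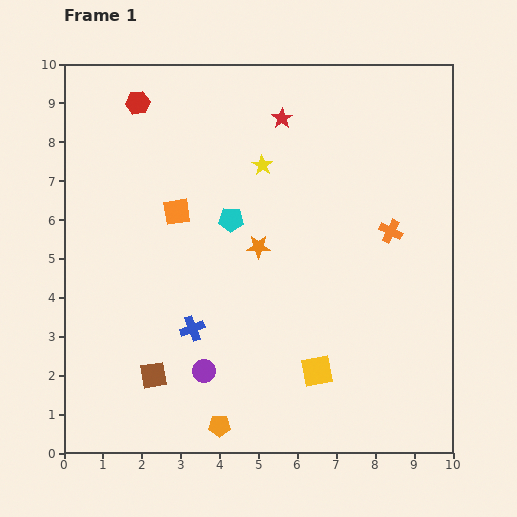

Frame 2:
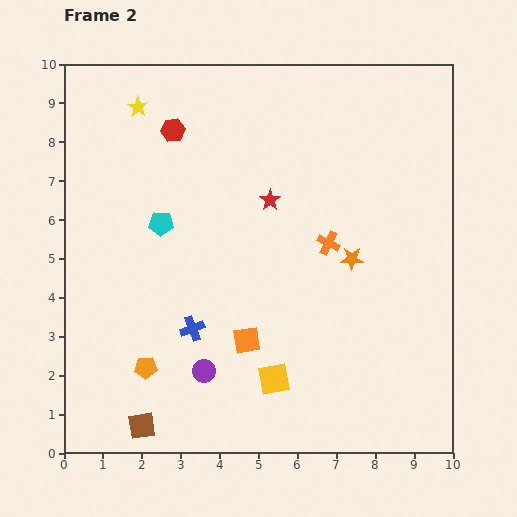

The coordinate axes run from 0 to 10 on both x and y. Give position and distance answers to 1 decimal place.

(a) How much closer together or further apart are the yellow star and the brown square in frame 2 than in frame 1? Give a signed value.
+2.1

Distance in frame 1: 6.1. Distance in frame 2: 8.2.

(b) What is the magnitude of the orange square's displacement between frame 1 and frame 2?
3.8

The orange square moved from (2.9, 6.2) to (4.7, 2.9), a distance of √(1.8² + 3.3²) ≈ 3.8.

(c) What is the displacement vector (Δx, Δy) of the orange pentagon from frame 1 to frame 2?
(-1.9, 1.5)

The orange pentagon was at (4.0, 0.7) in frame 1 and (2.1, 2.2) in frame 2.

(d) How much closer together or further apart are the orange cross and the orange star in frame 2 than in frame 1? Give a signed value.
-2.7

Distance in frame 1: 3.4. Distance in frame 2: 0.7.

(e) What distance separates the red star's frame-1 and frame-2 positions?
2.1

The red star moved from (5.6, 8.6) to (5.3, 6.5), a distance of √(0.3² + 2.1²) ≈ 2.1.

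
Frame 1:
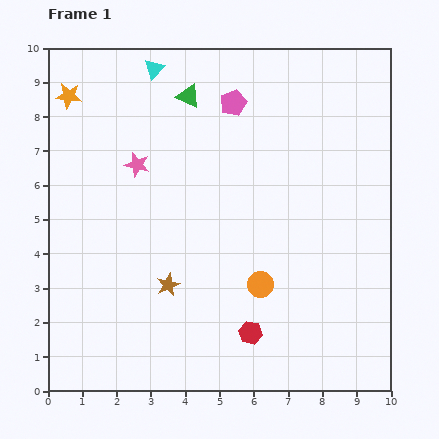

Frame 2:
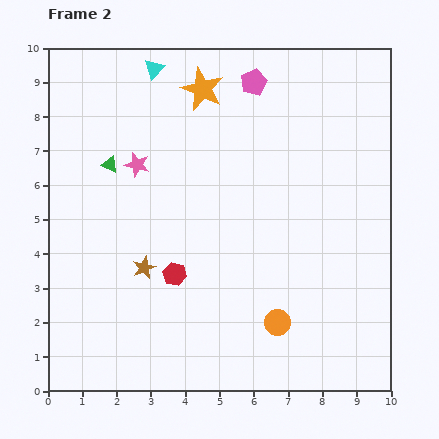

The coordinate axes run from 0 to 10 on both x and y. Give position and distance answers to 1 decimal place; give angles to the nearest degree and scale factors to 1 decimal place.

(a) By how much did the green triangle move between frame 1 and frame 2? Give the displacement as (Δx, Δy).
(-2.3, -2.0)

The green triangle was at (4.1, 8.6) in frame 1 and (1.8, 6.6) in frame 2.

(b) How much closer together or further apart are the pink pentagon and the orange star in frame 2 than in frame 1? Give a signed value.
-3.3

Distance in frame 1: 4.8. Distance in frame 2: 1.5.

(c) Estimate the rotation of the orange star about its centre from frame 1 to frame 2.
16° clockwise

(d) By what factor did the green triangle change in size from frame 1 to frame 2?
0.7×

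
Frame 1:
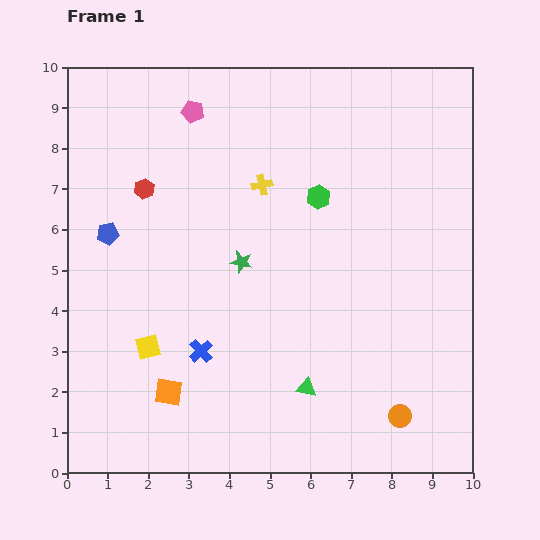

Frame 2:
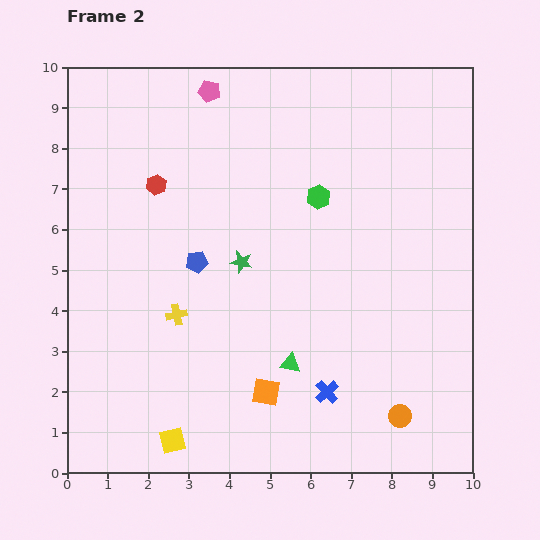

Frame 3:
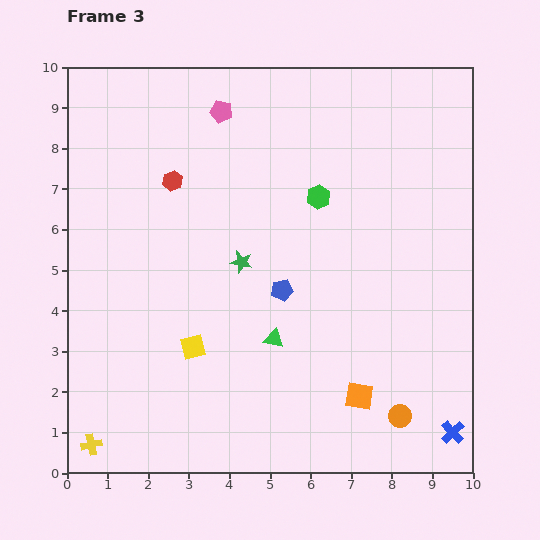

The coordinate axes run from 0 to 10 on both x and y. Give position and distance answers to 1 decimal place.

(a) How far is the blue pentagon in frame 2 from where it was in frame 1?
2.3

The blue pentagon moved from (1.0, 5.9) to (3.2, 5.2), a distance of √(2.2² + 0.7²) ≈ 2.3.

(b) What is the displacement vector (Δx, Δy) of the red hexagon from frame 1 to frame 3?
(0.7, 0.2)

The red hexagon was at (1.9, 7.0) in frame 1 and (2.6, 7.2) in frame 3.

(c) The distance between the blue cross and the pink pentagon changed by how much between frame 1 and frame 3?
+3.8

Distance in frame 1: 5.9. Distance in frame 3: 9.7.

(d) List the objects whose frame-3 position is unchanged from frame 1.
the orange circle, the green hexagon, the green star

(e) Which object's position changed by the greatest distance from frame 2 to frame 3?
the yellow cross

(moved 3.8; next 3.3)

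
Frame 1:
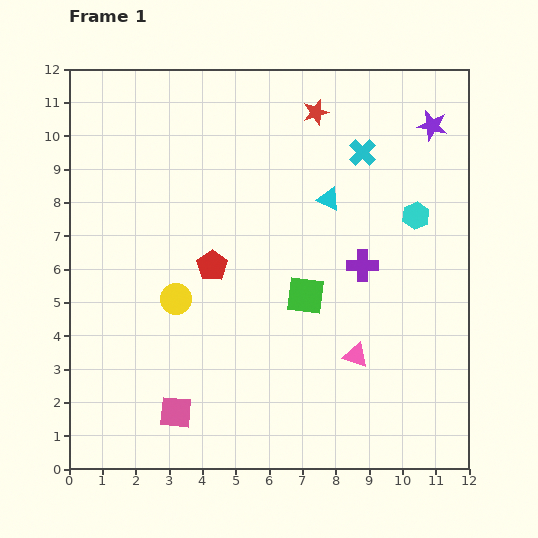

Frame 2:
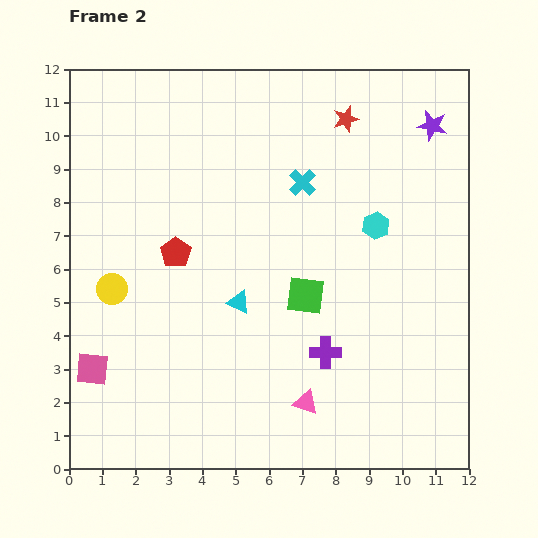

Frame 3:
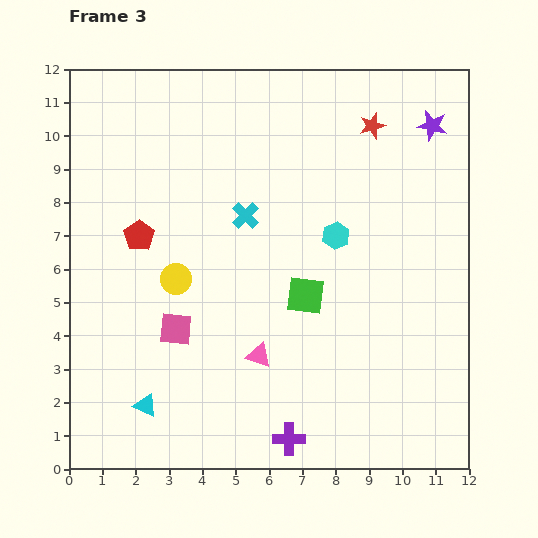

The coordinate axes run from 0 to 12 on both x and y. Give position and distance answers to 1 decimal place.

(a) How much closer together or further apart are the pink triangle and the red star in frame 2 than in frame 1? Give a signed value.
+1.2

Distance in frame 1: 7.4. Distance in frame 2: 8.6.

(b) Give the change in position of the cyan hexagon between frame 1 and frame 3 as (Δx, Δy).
(-2.4, -0.6)

The cyan hexagon was at (10.4, 7.6) in frame 1 and (8.0, 7.0) in frame 3.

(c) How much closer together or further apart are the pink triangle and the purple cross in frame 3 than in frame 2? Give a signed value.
+1.1

Distance in frame 2: 1.6. Distance in frame 3: 2.7.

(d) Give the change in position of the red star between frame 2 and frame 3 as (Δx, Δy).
(0.8, -0.2)

The red star was at (8.3, 10.5) in frame 2 and (9.1, 10.3) in frame 3.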